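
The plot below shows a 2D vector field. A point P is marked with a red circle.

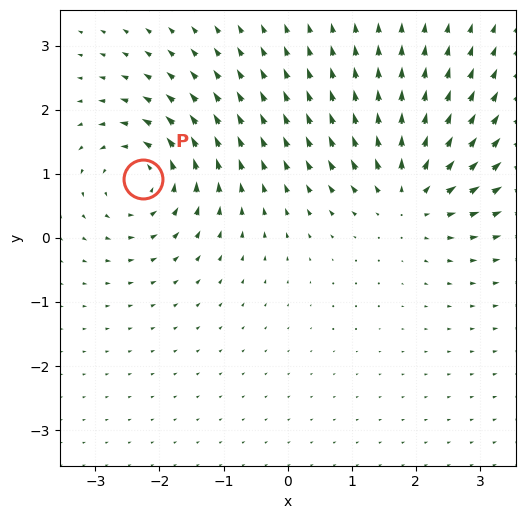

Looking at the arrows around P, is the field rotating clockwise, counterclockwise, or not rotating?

Near P at (-2.3, 0.9) the arrows circulate counterclockwise. The curl (z-component) there is about +5; positive curl means counterclockwise rotation.

counterclockwise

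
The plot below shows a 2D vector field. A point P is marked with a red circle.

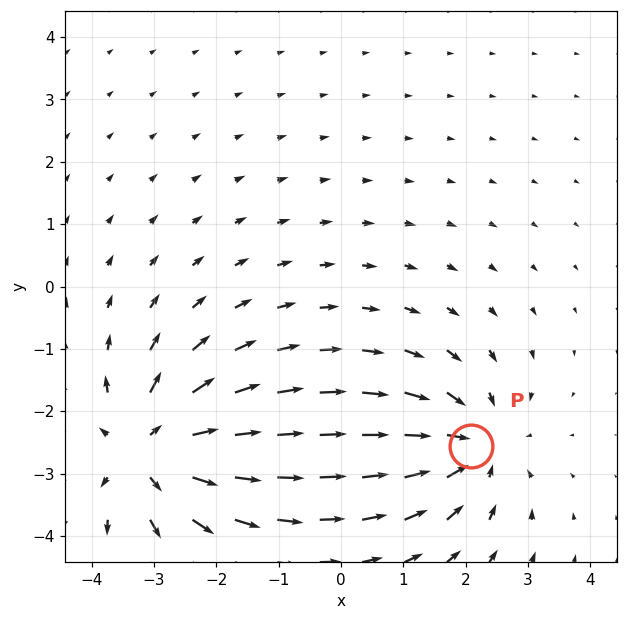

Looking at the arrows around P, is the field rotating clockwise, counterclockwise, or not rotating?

not rotating

Near P at (2.1, -2.6) the arrows show no circulation. The curl there is ≈0.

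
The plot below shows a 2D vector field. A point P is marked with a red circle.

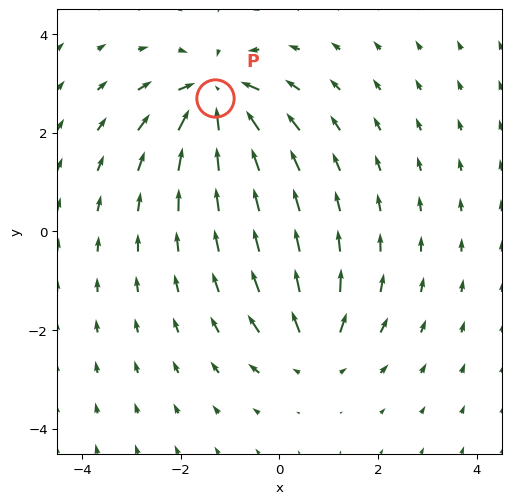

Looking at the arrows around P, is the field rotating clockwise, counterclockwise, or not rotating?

not rotating

Near P at (-1.3, 2.7) the arrows show no circulation. The curl there is ≈0.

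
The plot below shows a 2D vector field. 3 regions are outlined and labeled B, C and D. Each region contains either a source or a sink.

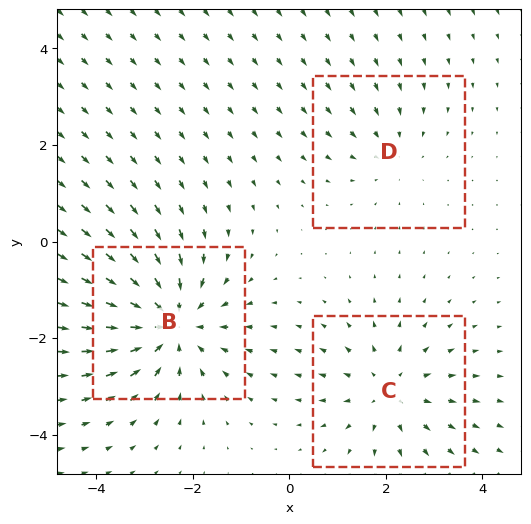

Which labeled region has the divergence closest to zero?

Divergence at each region's feature centre — B: about -4, C: about +3, D: about -2. Region D is closest to zero.

D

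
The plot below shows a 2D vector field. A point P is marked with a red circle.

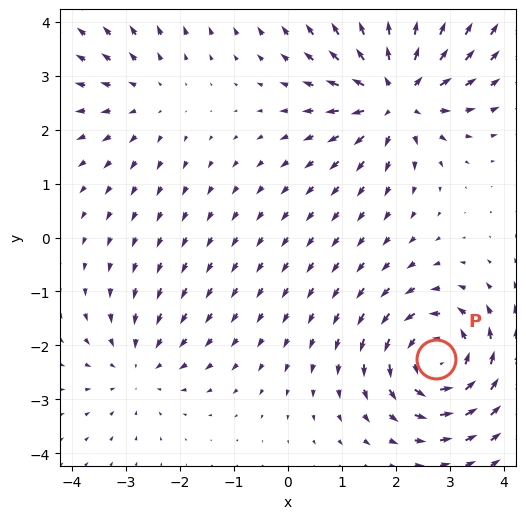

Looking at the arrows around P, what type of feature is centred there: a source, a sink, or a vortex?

At P (2.7, -2.2) the arrows circulate counterclockwise. Divergence ≈0, curl about +5 — near-zero divergence with nonzero curl is a vortex.

vortex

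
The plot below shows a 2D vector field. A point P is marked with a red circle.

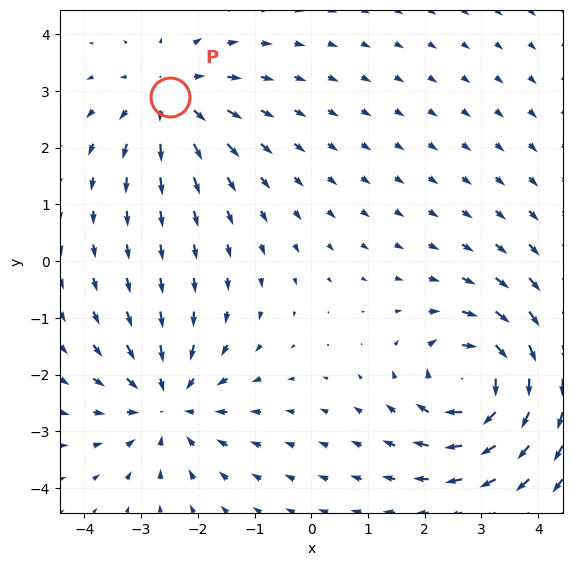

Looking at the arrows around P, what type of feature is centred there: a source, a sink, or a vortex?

At P (-2.5, 2.9) the arrows spread outward. Divergence about +3, curl ≈0 — positive divergence with near-zero curl is a source.

source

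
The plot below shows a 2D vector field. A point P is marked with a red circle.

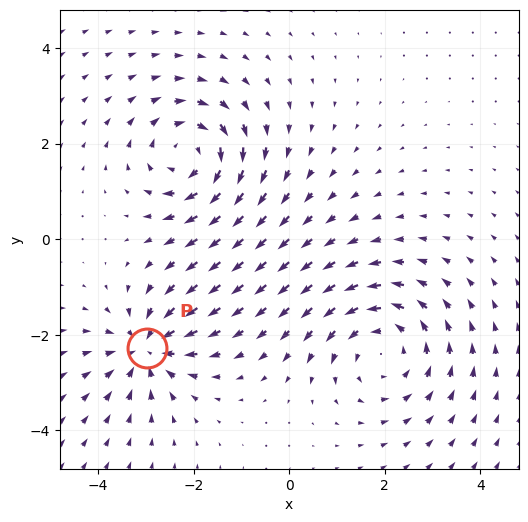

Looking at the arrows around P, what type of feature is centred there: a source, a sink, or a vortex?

At P (-3.0, -2.3) the arrows converge inward. Divergence about -4, curl ≈0 — negative divergence with near-zero curl is a sink.

sink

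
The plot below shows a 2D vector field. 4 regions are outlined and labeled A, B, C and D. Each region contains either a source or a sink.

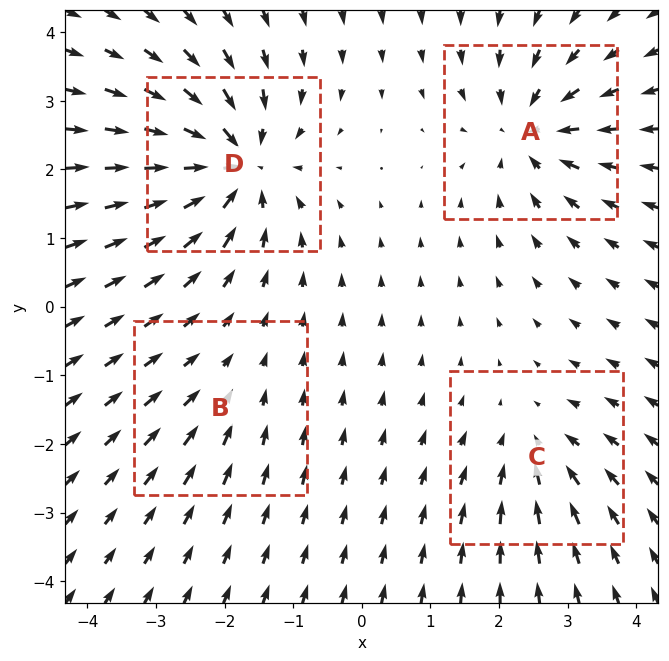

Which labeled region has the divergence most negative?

Divergence at each region's feature centre — A: about -6, B: about -2, C: about -4, D: about -8. Region D is most negative.

D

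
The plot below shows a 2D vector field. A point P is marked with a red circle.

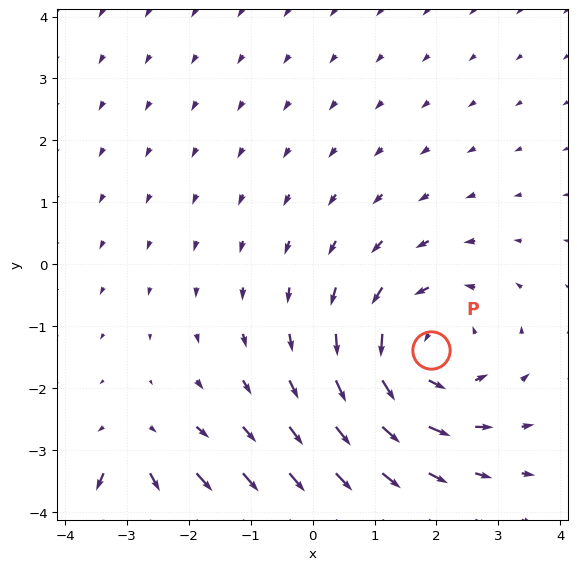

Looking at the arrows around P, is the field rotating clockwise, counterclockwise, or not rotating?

counterclockwise

Near P at (1.9, -1.4) the arrows circulate counterclockwise. The curl (z-component) there is about +4; positive curl means counterclockwise rotation.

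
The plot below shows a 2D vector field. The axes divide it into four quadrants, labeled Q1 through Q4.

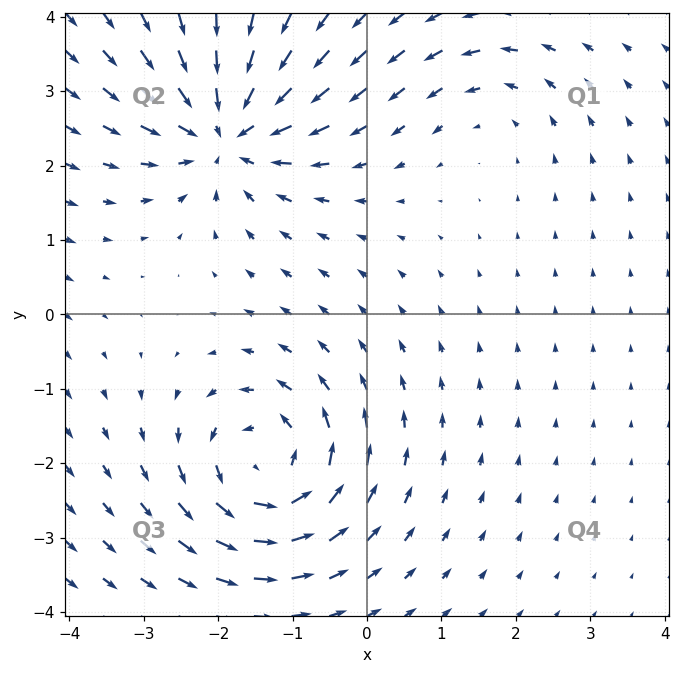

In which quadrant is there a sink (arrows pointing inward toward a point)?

The sink sits at approximately (-1.9, 2.5), which lies in quadrant Q2. The divergence there is about -5, negative as expected for a sink.

Q2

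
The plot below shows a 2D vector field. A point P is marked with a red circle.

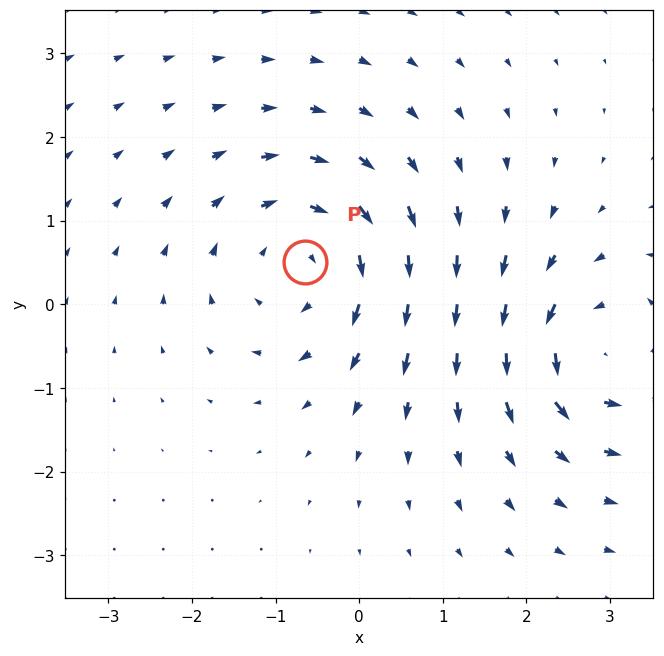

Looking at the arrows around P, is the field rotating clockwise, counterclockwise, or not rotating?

Near P at (-0.6, 0.5) the arrows circulate clockwise. The curl (z-component) there is about -4; negative curl means clockwise rotation.

clockwise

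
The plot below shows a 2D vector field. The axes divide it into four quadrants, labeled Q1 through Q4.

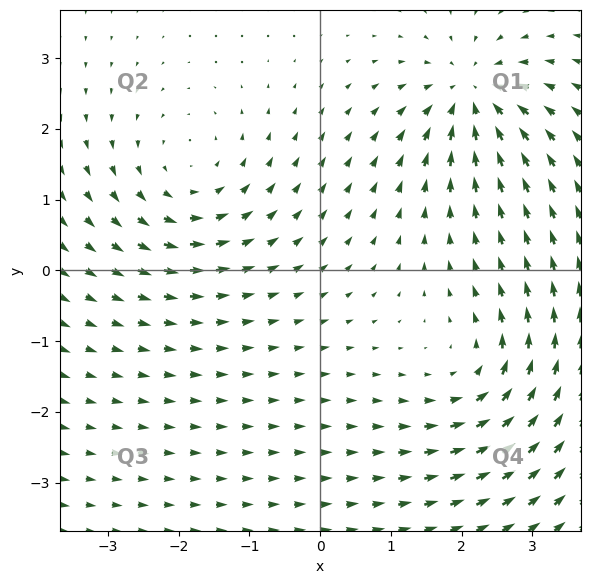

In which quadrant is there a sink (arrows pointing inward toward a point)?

The sink sits at approximately (2.1, 2.5), which lies in quadrant Q1. The divergence there is about -6, negative as expected for a sink.

Q1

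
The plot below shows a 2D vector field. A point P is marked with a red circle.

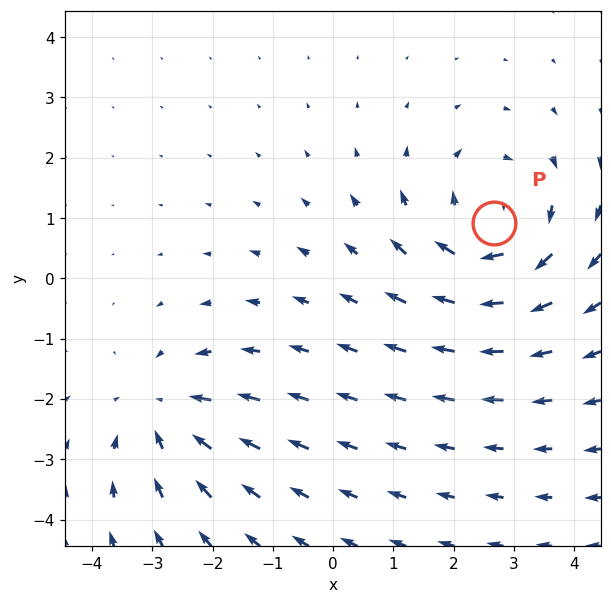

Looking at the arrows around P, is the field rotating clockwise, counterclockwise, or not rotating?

clockwise

Near P at (2.7, 0.9) the arrows circulate clockwise. The curl (z-component) there is about -3; negative curl means clockwise rotation.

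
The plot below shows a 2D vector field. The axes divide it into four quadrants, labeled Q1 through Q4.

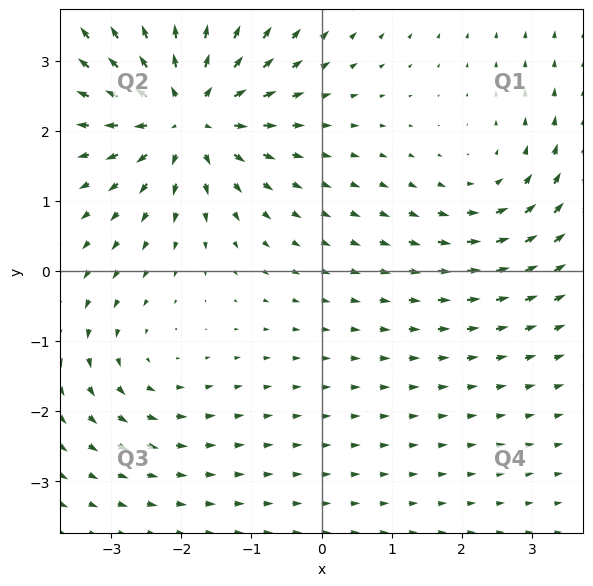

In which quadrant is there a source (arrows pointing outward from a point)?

Q2

The source sits at approximately (-1.9, 2.3), which lies in quadrant Q2. The divergence there is about +6, positive as expected for a source.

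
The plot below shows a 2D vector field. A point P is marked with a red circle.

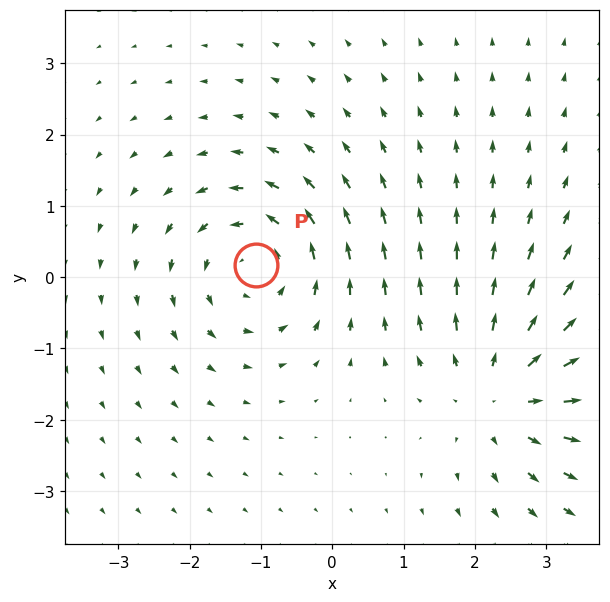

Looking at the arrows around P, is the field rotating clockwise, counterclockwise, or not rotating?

Near P at (-1.1, 0.2) the arrows circulate counterclockwise. The curl (z-component) there is about +4; positive curl means counterclockwise rotation.

counterclockwise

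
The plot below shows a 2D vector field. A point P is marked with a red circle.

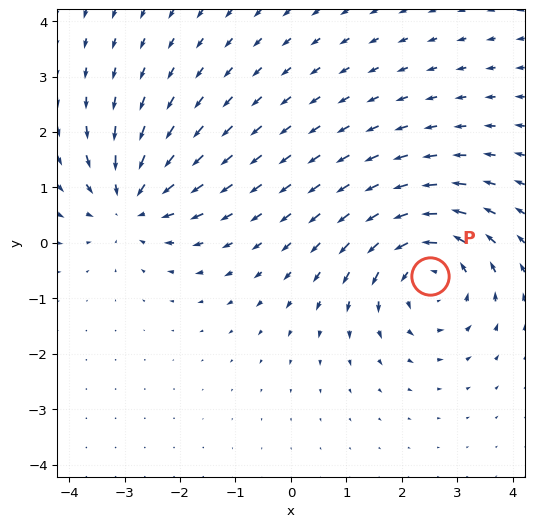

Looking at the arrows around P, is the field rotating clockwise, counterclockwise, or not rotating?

Near P at (2.5, -0.6) the arrows circulate counterclockwise. The curl (z-component) there is about +4; positive curl means counterclockwise rotation.

counterclockwise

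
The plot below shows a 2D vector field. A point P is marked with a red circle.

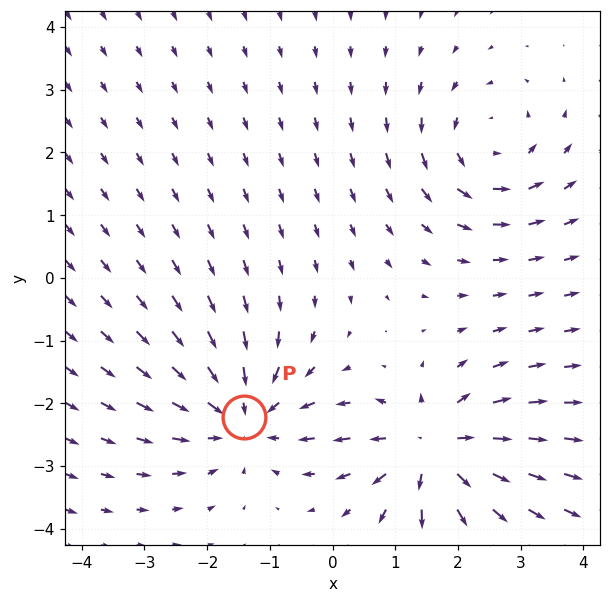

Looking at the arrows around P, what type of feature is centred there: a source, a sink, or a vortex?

sink

At P (-1.4, -2.2) the arrows converge inward. Divergence about -4, curl ≈0 — negative divergence with near-zero curl is a sink.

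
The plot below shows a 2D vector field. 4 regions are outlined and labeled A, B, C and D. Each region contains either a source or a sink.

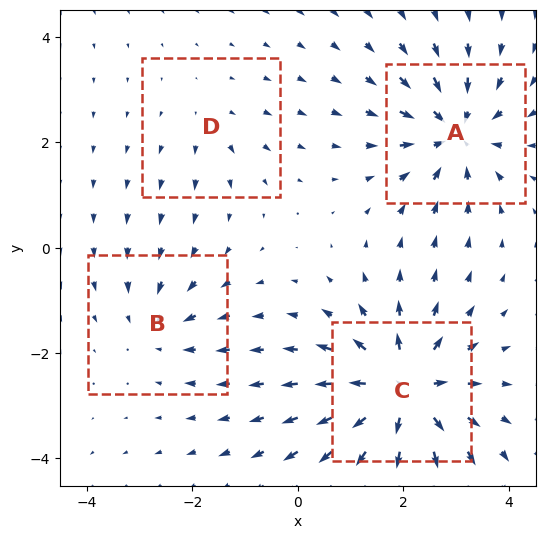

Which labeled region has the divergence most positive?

Divergence at each region's feature centre — A: about -6, B: about -3, C: about +8, D: about +2. Region C is most positive.

C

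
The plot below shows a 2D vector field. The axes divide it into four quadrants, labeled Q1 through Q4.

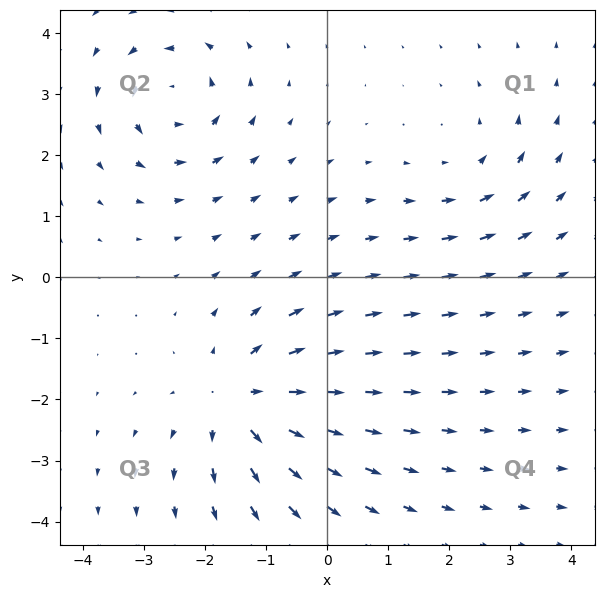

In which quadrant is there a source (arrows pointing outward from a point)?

The source sits at approximately (-1.4, -2.0), which lies in quadrant Q3. The divergence there is about +5, positive as expected for a source.

Q3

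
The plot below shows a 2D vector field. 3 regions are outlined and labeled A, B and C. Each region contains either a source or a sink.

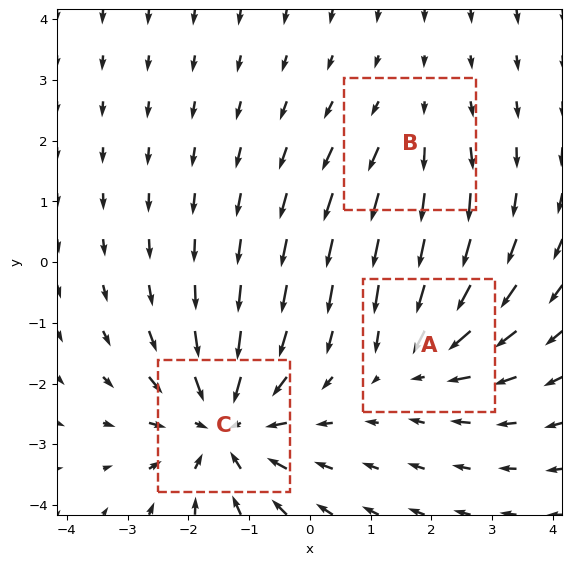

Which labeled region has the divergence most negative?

C

Divergence at each region's feature centre — A: about -3, B: about +2, C: about -4. Region C is most negative.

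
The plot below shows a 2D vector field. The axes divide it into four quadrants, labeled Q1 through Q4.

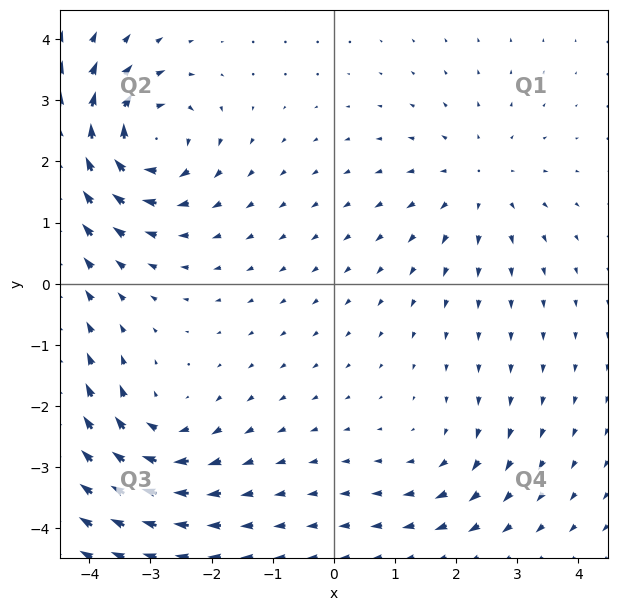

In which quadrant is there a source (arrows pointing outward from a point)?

The source sits at approximately (2.4, 1.7), which lies in quadrant Q1. The divergence there is about +3, positive as expected for a source.

Q1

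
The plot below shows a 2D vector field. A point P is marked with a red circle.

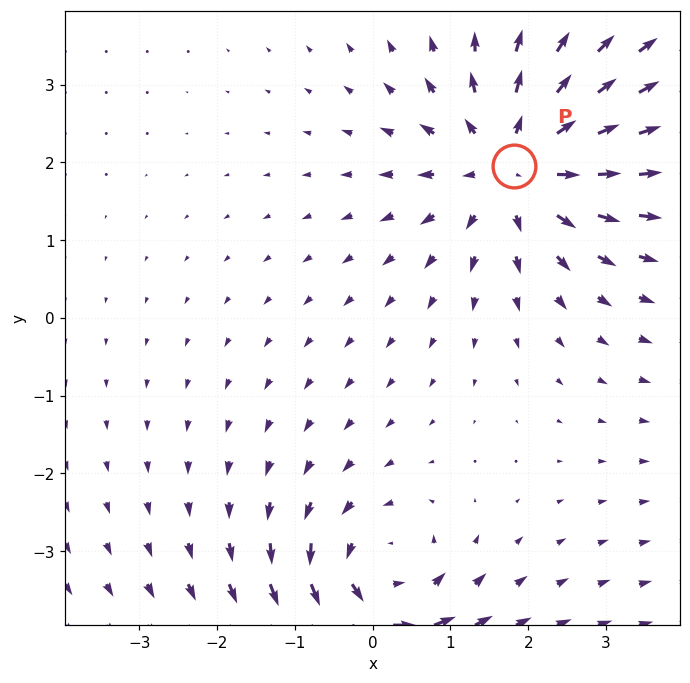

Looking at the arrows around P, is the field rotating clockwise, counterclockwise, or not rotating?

Near P at (1.8, 2.0) the arrows show no circulation. The curl there is ≈0.

not rotating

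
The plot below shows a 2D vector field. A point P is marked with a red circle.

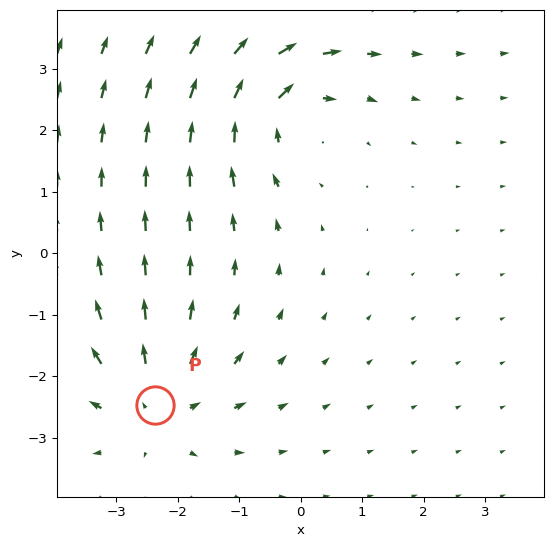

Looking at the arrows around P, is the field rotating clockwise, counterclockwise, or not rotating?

Near P at (-2.4, -2.5) the arrows show no circulation. The curl there is ≈0.

not rotating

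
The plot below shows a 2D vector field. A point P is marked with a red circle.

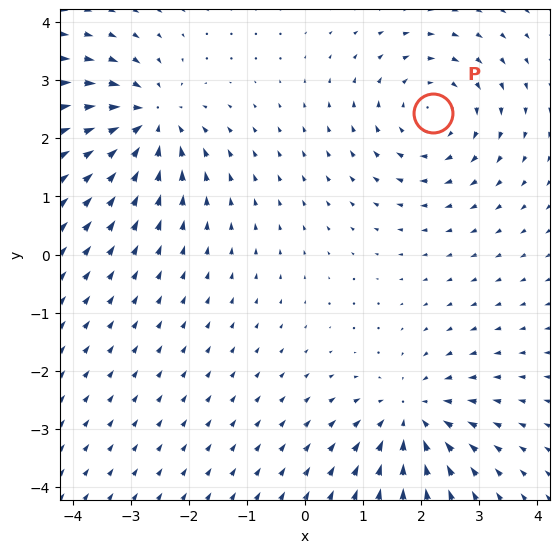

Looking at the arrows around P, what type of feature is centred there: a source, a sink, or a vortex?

vortex

At P (2.2, 2.4) the arrows circulate clockwise. Divergence ≈0, curl about -4 — near-zero divergence with nonzero curl is a vortex.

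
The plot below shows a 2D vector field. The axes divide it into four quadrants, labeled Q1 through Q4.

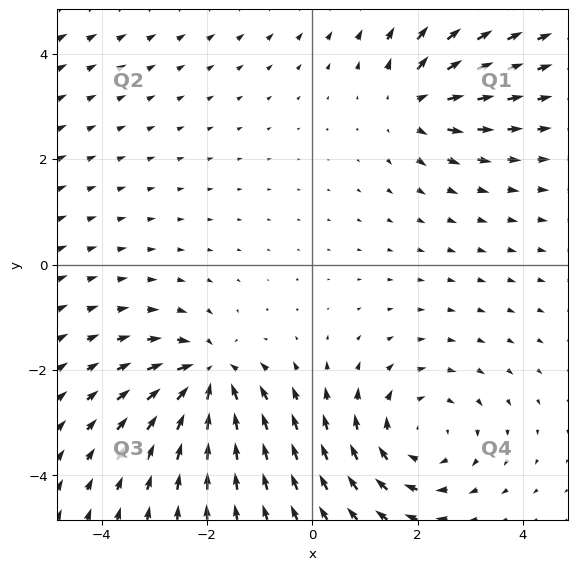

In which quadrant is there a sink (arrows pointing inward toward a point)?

The sink sits at approximately (-2.0, -2.1), which lies in quadrant Q3. The divergence there is about -5, negative as expected for a sink.

Q3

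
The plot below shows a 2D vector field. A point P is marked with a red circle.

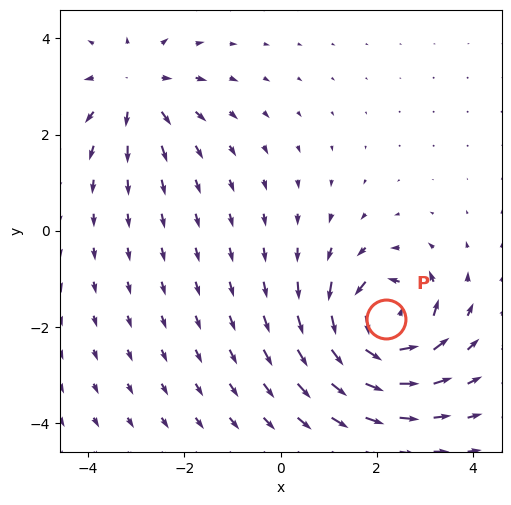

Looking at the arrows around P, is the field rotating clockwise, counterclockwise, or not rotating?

Near P at (2.2, -1.8) the arrows circulate counterclockwise. The curl (z-component) there is about +6; positive curl means counterclockwise rotation.

counterclockwise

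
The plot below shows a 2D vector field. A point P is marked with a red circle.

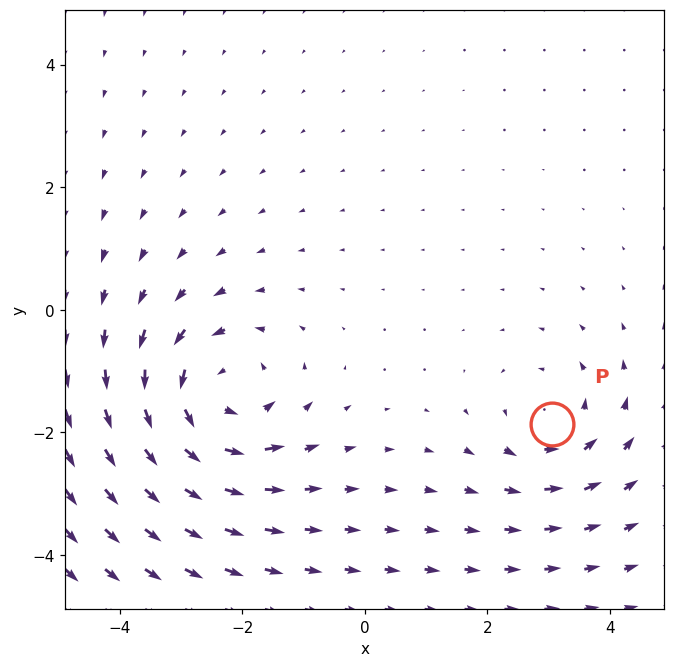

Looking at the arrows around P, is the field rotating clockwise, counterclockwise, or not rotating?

Near P at (3.1, -1.9) the arrows circulate counterclockwise. The curl (z-component) there is about +3; positive curl means counterclockwise rotation.

counterclockwise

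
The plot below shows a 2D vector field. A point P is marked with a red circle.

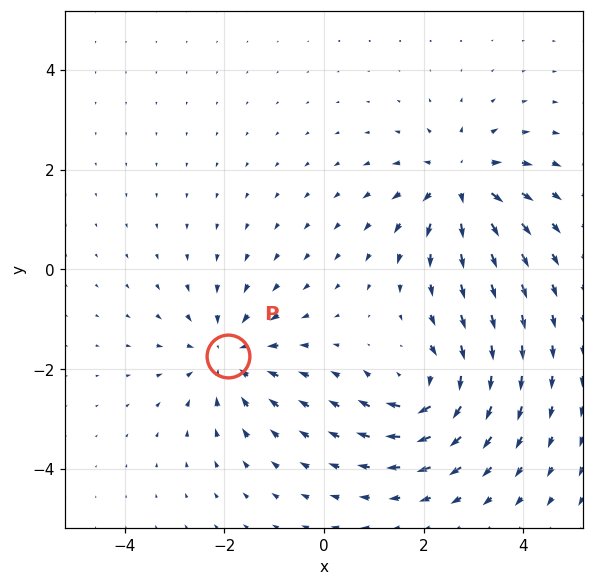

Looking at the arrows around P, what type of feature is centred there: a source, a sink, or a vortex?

sink

At P (-1.9, -1.7) the arrows converge inward. Divergence about -4, curl ≈0 — negative divergence with near-zero curl is a sink.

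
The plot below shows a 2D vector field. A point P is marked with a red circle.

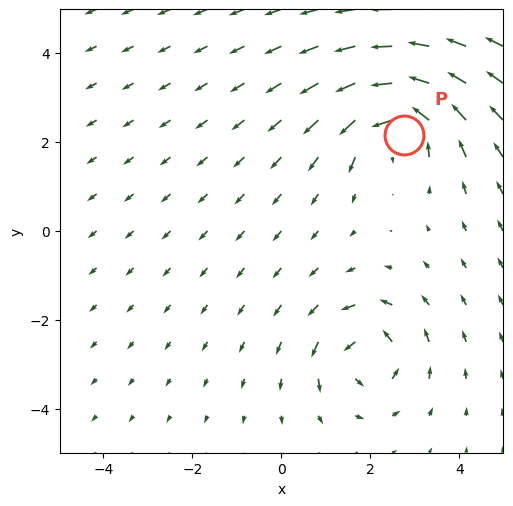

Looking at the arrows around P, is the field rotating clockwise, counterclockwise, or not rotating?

counterclockwise

Near P at (2.7, 2.2) the arrows circulate counterclockwise. The curl (z-component) there is about +5; positive curl means counterclockwise rotation.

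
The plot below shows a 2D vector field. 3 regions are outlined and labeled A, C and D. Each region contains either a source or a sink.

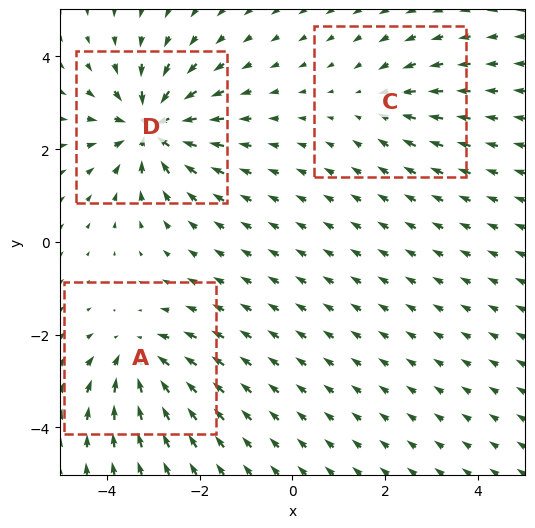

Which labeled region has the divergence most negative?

D

Divergence at each region's feature centre — A: about -4, C: about -2, D: about -6. Region D is most negative.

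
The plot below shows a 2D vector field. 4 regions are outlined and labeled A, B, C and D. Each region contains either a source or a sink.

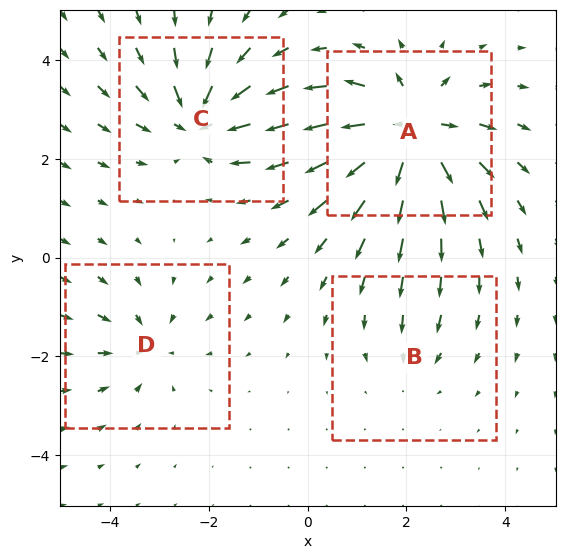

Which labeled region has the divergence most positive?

Divergence at each region's feature centre — A: about +7, B: about -2, C: about -5, D: about -3. Region A is most positive.

A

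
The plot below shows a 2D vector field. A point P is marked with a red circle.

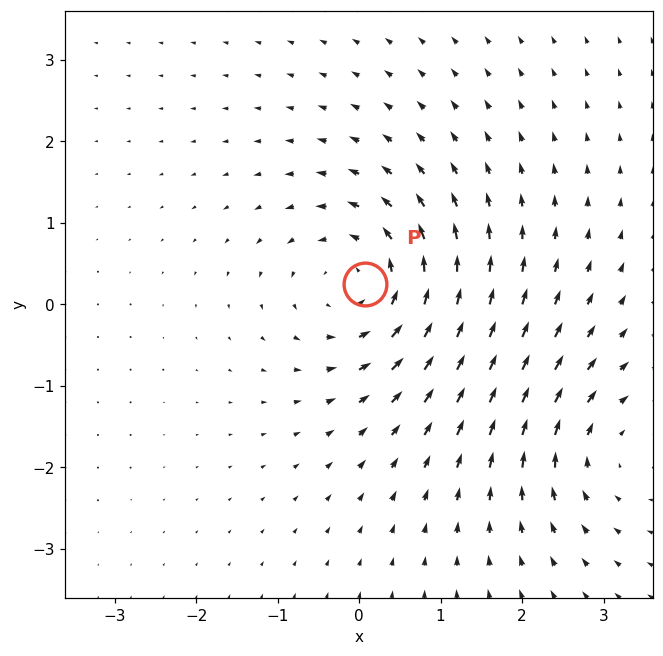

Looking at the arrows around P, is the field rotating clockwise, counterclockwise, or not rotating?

counterclockwise

Near P at (0.1, 0.2) the arrows circulate counterclockwise. The curl (z-component) there is about +5; positive curl means counterclockwise rotation.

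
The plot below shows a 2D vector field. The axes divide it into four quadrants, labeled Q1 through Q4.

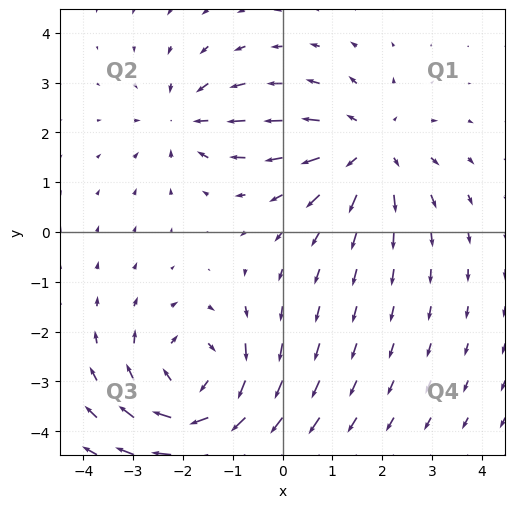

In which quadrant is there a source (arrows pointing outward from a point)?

Q1

The source sits at approximately (1.7, 1.7), which lies in quadrant Q1. The divergence there is about +3, positive as expected for a source.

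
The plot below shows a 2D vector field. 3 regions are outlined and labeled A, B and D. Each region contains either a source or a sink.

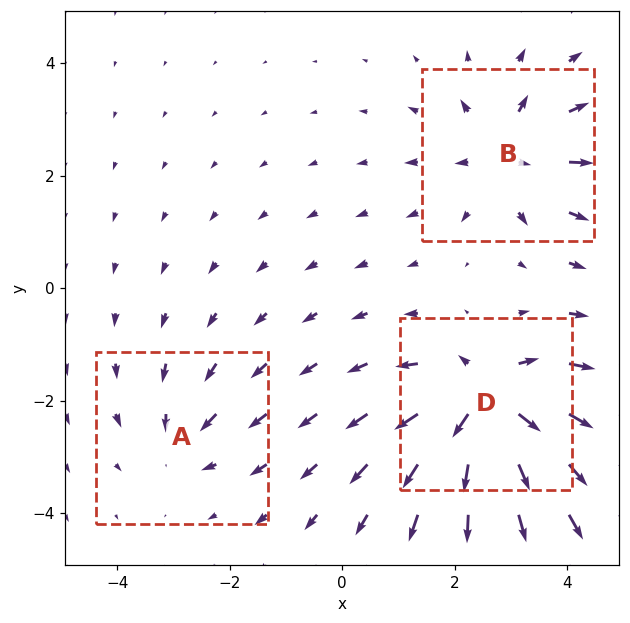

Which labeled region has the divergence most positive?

Divergence at each region's feature centre — A: about -2, B: about +4, D: about +6. Region D is most positive.

D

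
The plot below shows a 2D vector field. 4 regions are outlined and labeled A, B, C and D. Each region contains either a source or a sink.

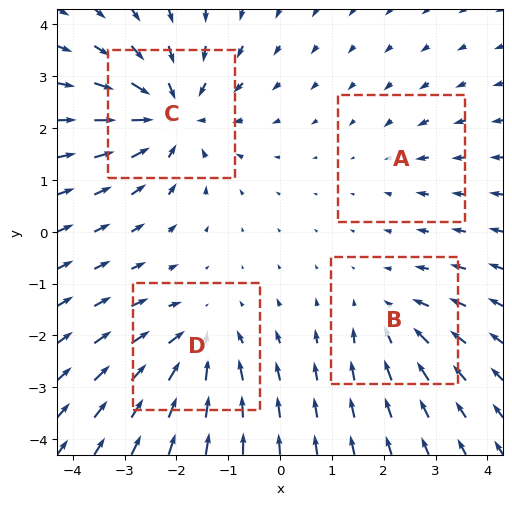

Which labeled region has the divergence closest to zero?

A

Divergence at each region's feature centre — A: about -2, B: about -3, C: about -6, D: about -4. Region A is closest to zero.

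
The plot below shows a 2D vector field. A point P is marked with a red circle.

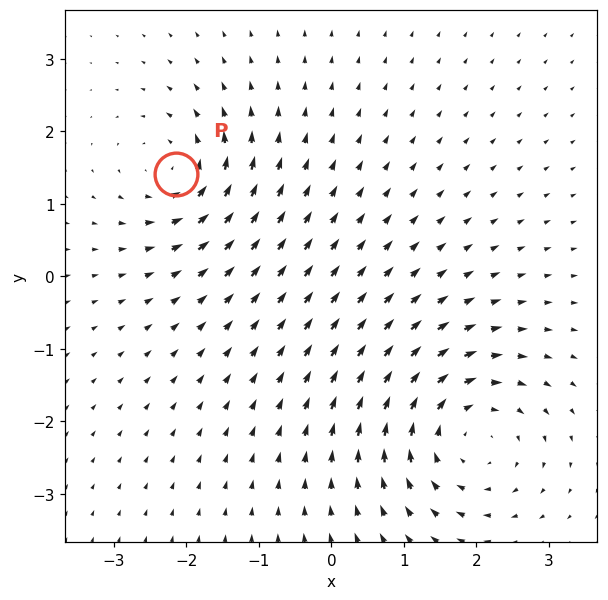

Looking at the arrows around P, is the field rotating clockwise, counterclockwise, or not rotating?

counterclockwise

Near P at (-2.1, 1.4) the arrows circulate counterclockwise. The curl (z-component) there is about +4; positive curl means counterclockwise rotation.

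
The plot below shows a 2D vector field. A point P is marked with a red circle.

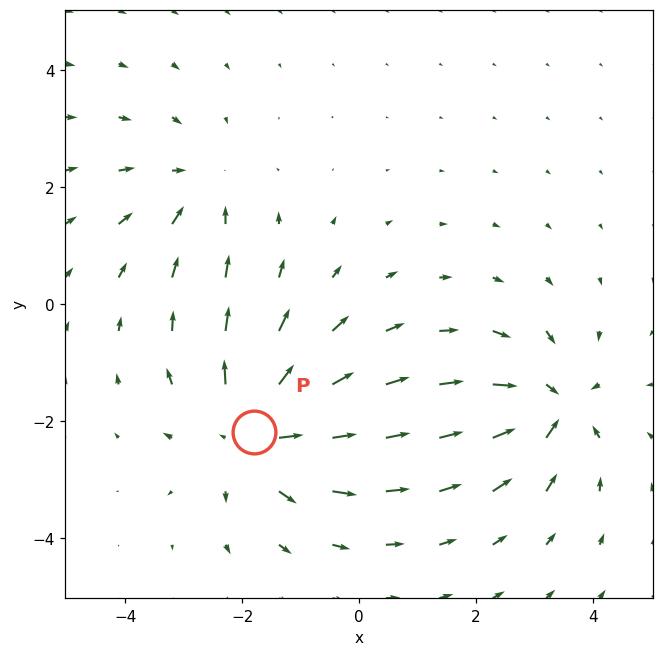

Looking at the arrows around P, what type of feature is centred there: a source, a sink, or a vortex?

source

At P (-1.8, -2.2) the arrows spread outward. Divergence about +4, curl ≈0 — positive divergence with near-zero curl is a source.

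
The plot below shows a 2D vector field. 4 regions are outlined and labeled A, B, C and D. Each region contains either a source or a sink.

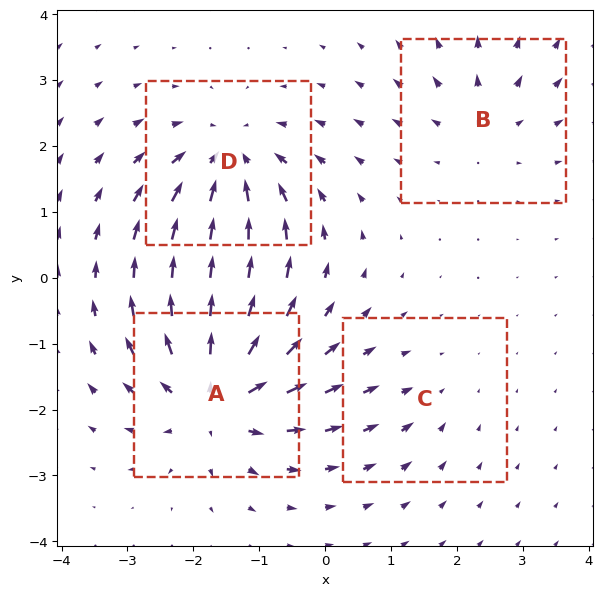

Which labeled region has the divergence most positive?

A

Divergence at each region's feature centre — A: about +8, B: about +4, C: about -2, D: about -6. Region A is most positive.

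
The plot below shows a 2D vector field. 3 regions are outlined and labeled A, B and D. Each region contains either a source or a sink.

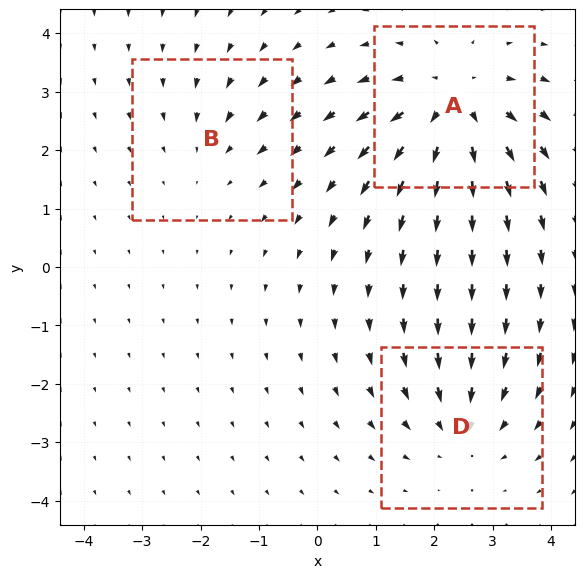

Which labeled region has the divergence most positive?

A

Divergence at each region's feature centre — A: about +4, B: about -2, D: about -3. Region A is most positive.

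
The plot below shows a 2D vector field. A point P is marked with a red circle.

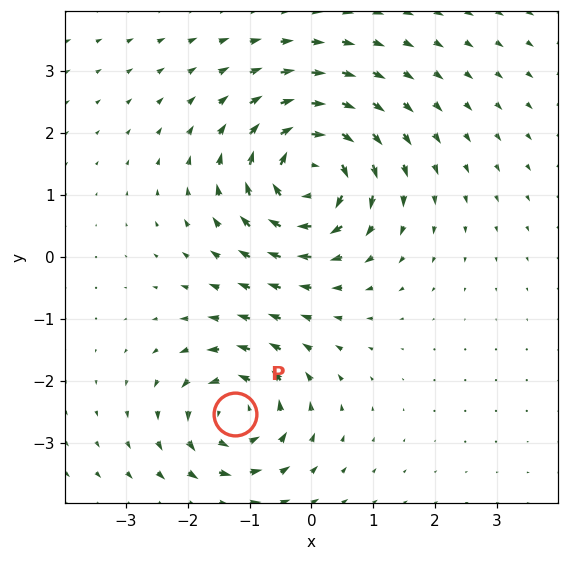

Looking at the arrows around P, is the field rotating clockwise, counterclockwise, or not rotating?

counterclockwise

Near P at (-1.2, -2.5) the arrows circulate counterclockwise. The curl (z-component) there is about +5; positive curl means counterclockwise rotation.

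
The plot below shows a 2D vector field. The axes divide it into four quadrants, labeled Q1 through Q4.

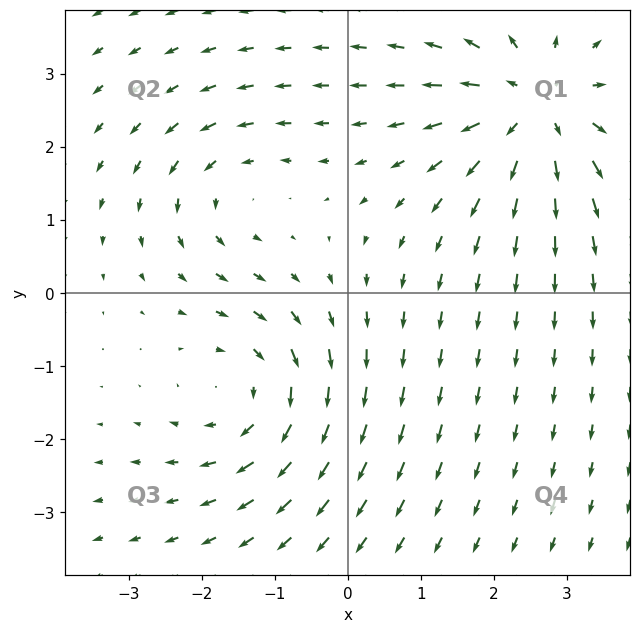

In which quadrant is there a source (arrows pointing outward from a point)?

The source sits at approximately (2.6, 2.6), which lies in quadrant Q1. The divergence there is about +5, positive as expected for a source.

Q1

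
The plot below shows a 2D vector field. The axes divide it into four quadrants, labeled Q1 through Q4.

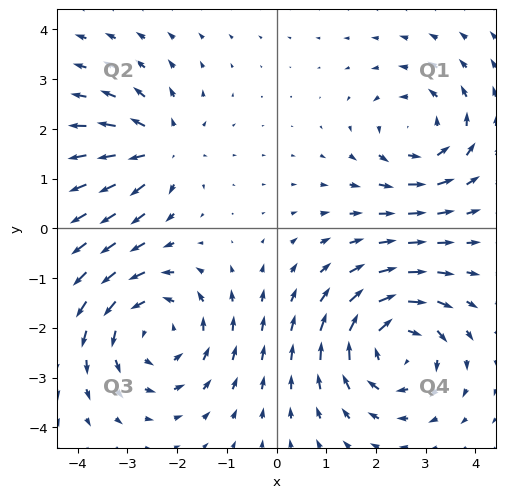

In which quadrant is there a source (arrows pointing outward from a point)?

Q2

The source sits at approximately (-2.3, 1.6), which lies in quadrant Q2. The divergence there is about +4, positive as expected for a source.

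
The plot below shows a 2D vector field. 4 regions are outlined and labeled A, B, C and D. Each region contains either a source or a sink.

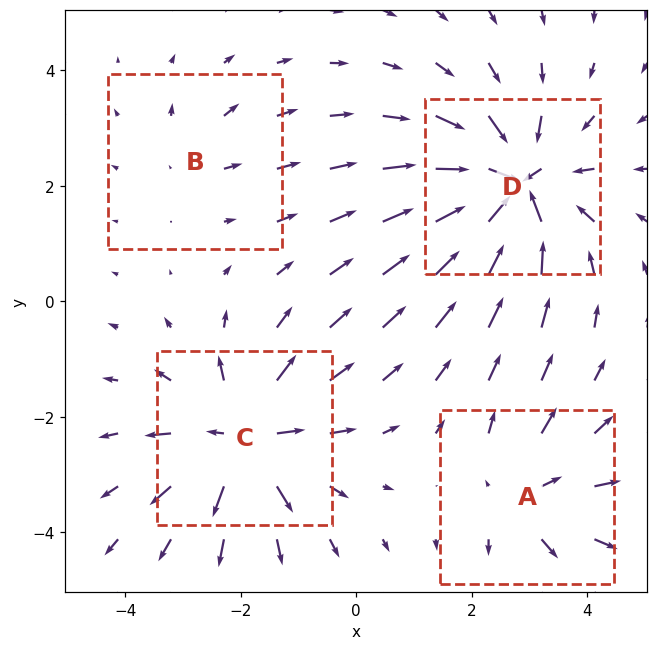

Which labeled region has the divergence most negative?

D

Divergence at each region's feature centre — A: about +4, B: about +2, C: about +6, D: about -7. Region D is most negative.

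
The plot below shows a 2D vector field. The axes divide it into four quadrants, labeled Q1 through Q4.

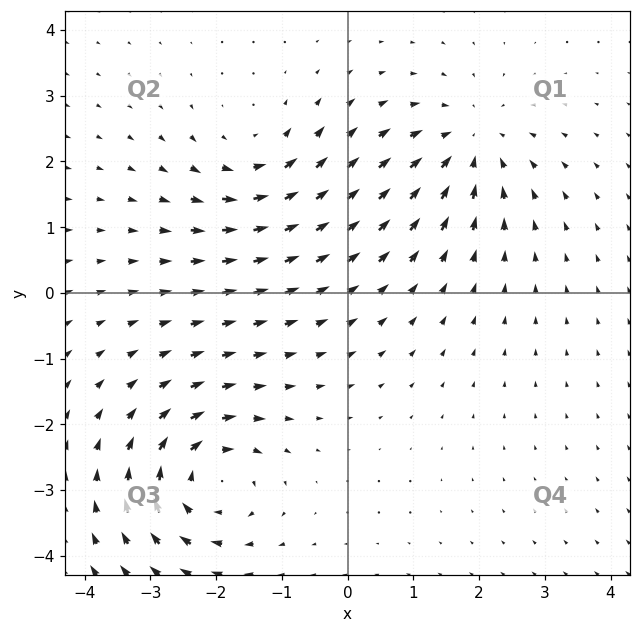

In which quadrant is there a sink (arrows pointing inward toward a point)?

Q1

The sink sits at approximately (1.9, 2.3), which lies in quadrant Q1. The divergence there is about -3, negative as expected for a sink.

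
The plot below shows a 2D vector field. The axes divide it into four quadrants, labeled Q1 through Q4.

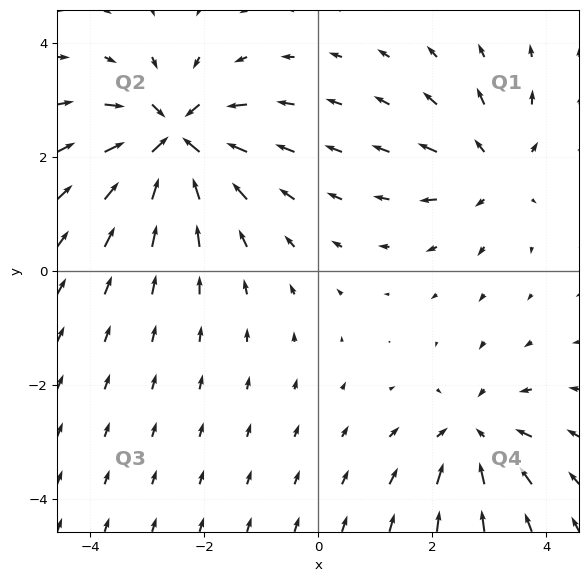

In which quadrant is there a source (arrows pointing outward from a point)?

The source sits at approximately (3.1, 1.7), which lies in quadrant Q1. The divergence there is about +4, positive as expected for a source.

Q1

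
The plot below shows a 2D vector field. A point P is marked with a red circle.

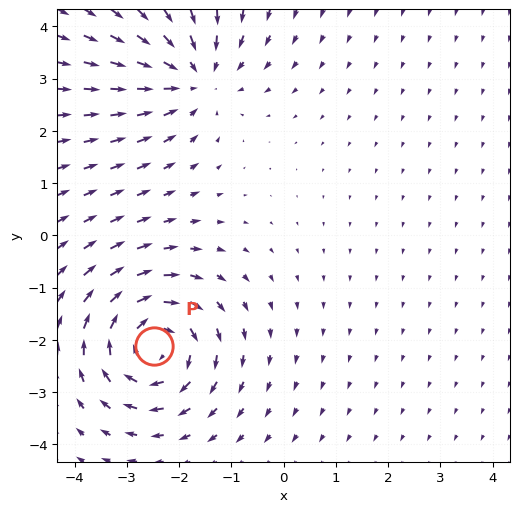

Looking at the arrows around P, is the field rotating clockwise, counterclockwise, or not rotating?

Near P at (-2.5, -2.1) the arrows circulate clockwise. The curl (z-component) there is about -5; negative curl means clockwise rotation.

clockwise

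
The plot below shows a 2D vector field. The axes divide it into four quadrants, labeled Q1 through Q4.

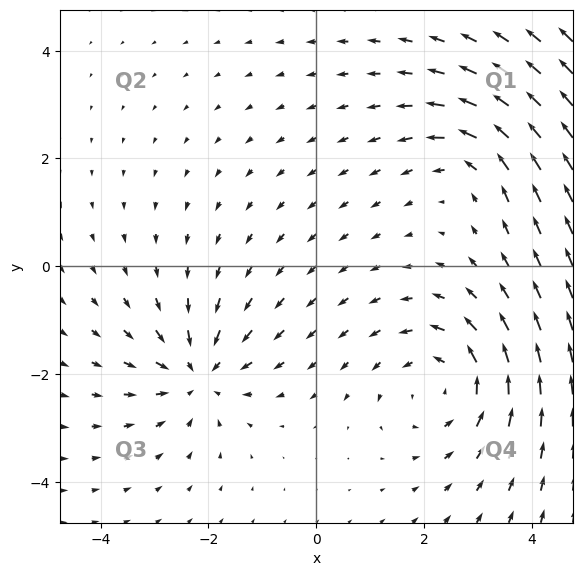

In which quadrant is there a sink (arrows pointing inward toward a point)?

The sink sits at approximately (-2.2, -2.0), which lies in quadrant Q3. The divergence there is about -4, negative as expected for a sink.

Q3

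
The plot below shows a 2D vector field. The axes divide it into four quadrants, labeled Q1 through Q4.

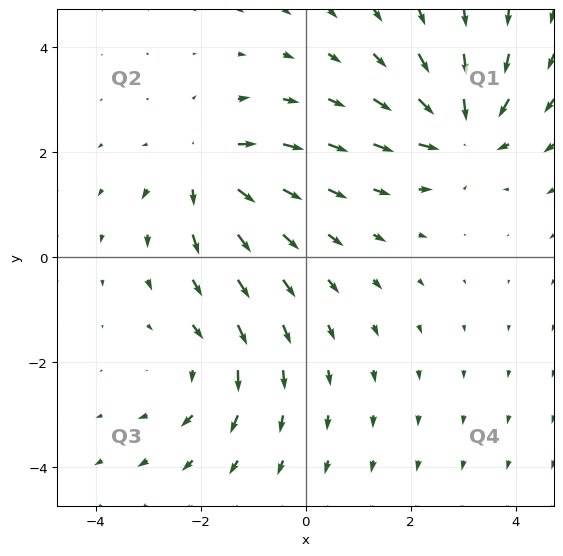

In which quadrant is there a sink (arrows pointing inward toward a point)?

Q1

The sink sits at approximately (3.0, 2.4), which lies in quadrant Q1. The divergence there is about -4, negative as expected for a sink.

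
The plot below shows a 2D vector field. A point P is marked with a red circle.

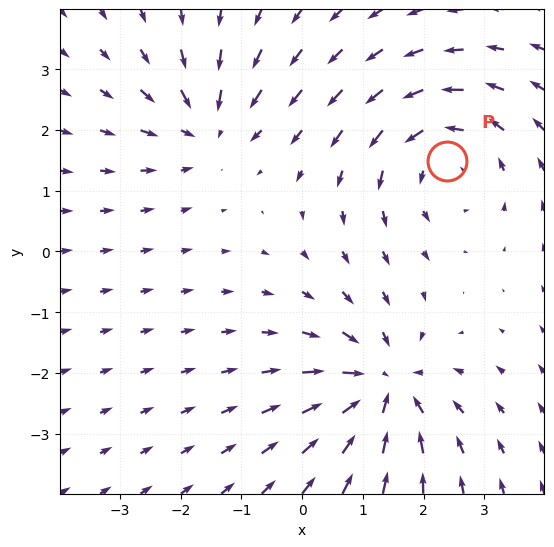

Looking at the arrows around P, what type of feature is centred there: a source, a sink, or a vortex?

At P (2.4, 1.5) the arrows circulate counterclockwise. Divergence ≈0, curl about +4 — near-zero divergence with nonzero curl is a vortex.

vortex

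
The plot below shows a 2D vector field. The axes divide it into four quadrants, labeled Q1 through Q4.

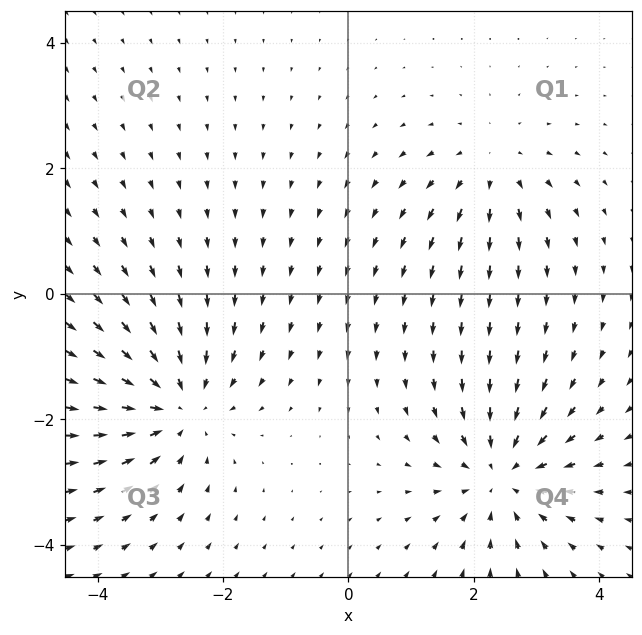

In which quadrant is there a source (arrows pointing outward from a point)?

Q1

The source sits at approximately (2.3, 2.0), which lies in quadrant Q1. The divergence there is about +3, positive as expected for a source.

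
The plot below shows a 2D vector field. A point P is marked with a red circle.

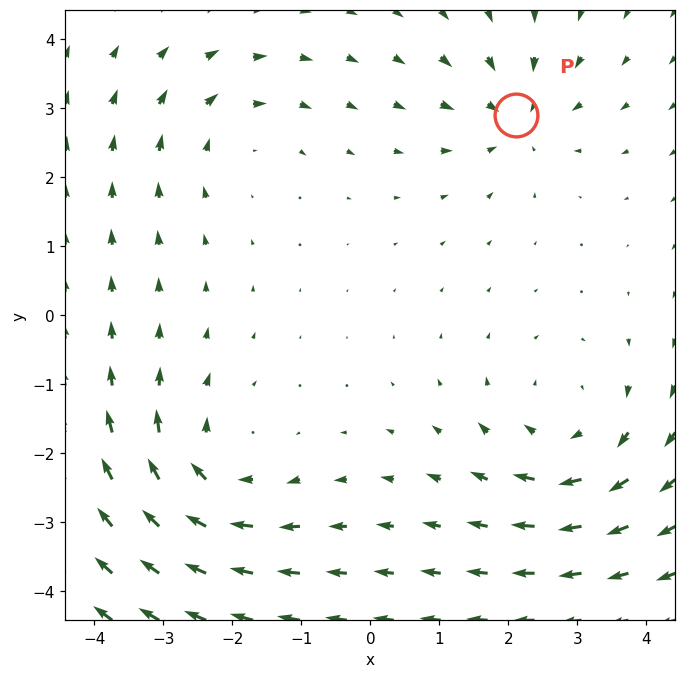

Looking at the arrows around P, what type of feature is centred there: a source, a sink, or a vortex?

sink

At P (2.1, 2.9) the arrows converge inward. Divergence about -4, curl ≈0 — negative divergence with near-zero curl is a sink.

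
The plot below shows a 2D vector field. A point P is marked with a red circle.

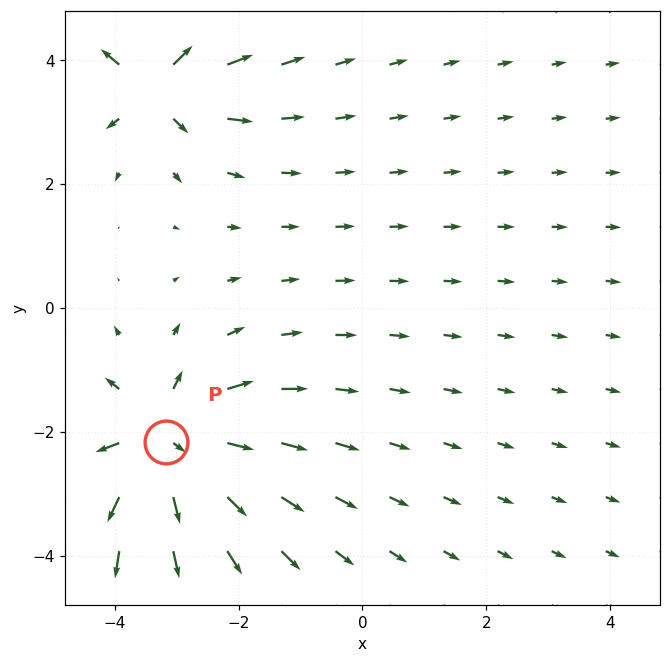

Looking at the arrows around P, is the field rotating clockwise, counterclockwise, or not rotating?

not rotating

Near P at (-3.2, -2.2) the arrows show no circulation. The curl there is ≈0.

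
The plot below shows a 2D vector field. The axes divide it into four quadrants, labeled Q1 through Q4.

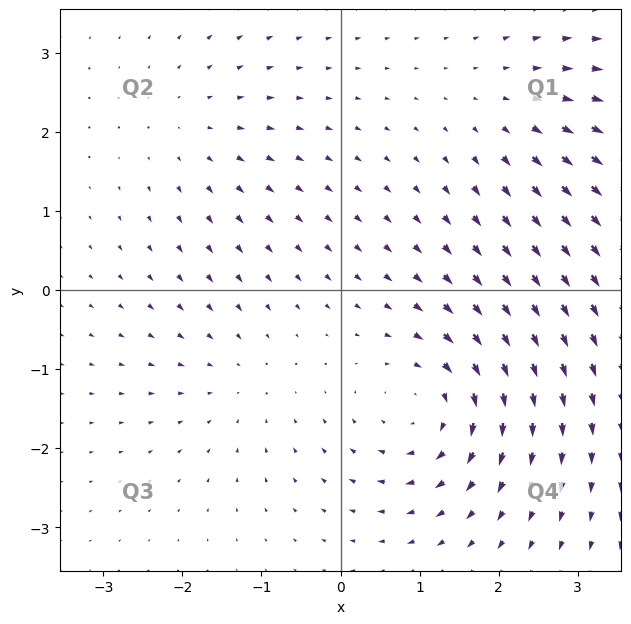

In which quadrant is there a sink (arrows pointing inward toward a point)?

Q3

The sink sits at approximately (-1.3, -1.2), which lies in quadrant Q3. The divergence there is about -3, negative as expected for a sink.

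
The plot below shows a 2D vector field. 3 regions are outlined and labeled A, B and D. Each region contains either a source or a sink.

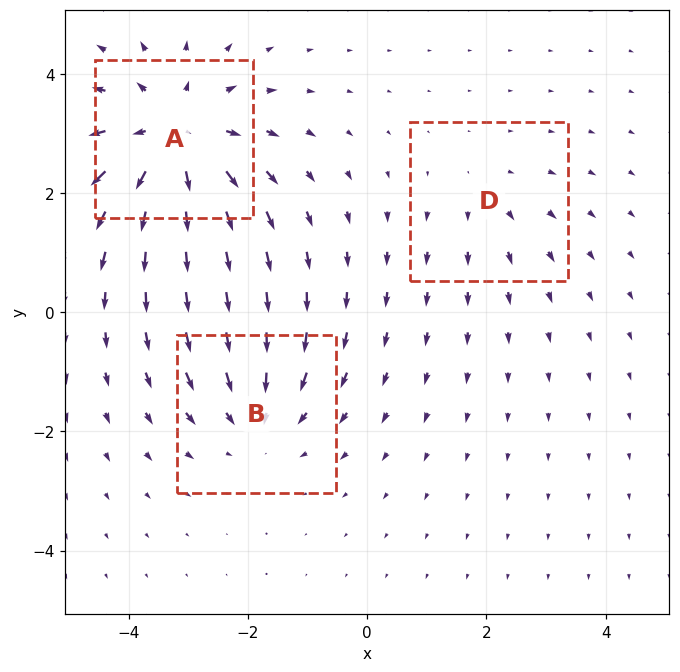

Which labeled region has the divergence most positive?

A

Divergence at each region's feature centre — A: about +5, B: about -3, D: about +2. Region A is most positive.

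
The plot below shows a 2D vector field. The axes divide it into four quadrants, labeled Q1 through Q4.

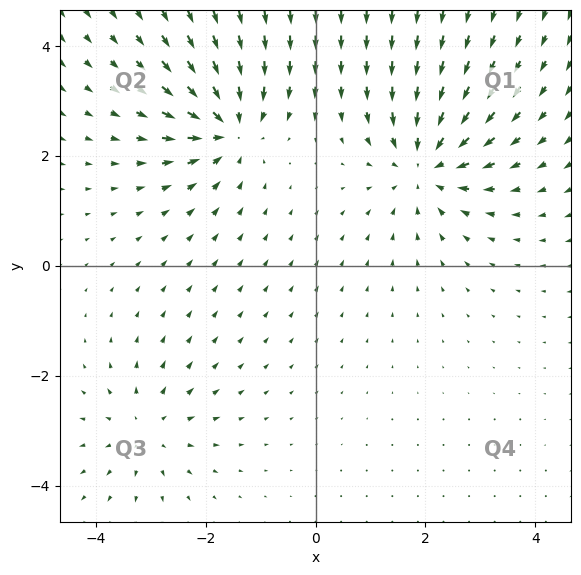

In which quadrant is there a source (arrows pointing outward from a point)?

The source sits at approximately (-3.1, -3.0), which lies in quadrant Q3. The divergence there is about +3, positive as expected for a source.

Q3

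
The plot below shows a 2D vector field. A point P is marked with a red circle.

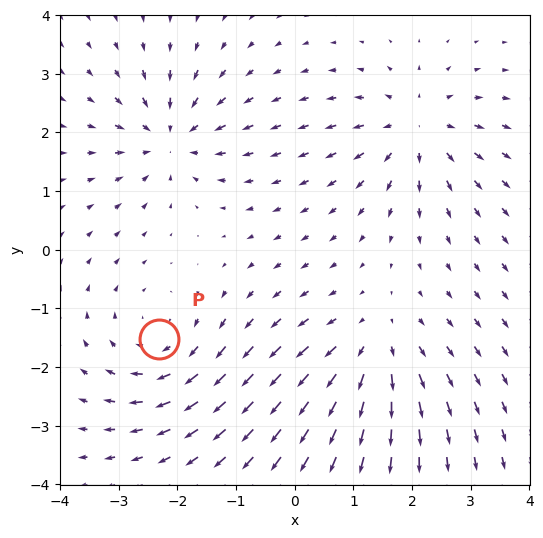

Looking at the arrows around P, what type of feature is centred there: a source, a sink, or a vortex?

At P (-2.3, -1.5) the arrows circulate clockwise. Divergence ≈0, curl about -3 — near-zero divergence with nonzero curl is a vortex.

vortex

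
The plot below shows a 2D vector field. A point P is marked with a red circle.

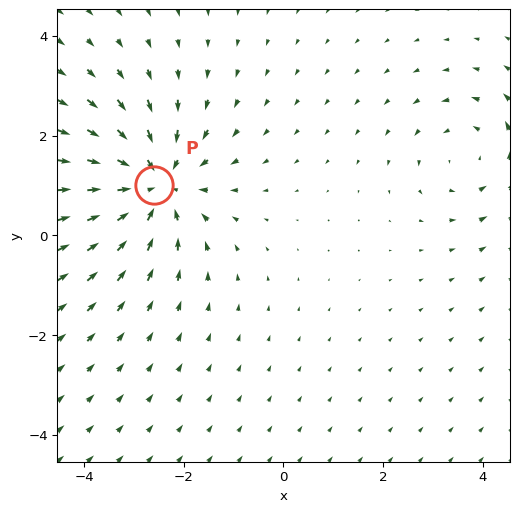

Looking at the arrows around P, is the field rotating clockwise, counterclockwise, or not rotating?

not rotating

Near P at (-2.6, 1.0) the arrows show no circulation. The curl there is ≈0.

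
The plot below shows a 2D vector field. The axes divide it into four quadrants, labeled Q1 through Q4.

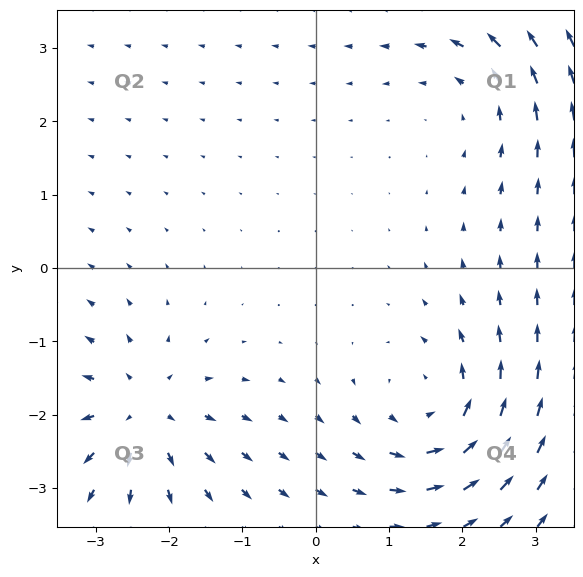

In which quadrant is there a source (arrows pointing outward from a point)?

Q3

The source sits at approximately (-2.4, -2.0), which lies in quadrant Q3. The divergence there is about +5, positive as expected for a source.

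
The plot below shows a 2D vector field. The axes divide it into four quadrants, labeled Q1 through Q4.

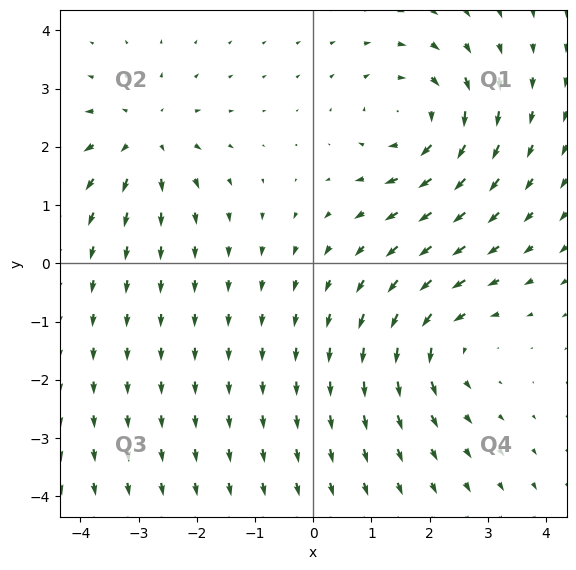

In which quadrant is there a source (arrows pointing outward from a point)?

Q2

The source sits at approximately (-2.9, 2.2), which lies in quadrant Q2. The divergence there is about +3, positive as expected for a source.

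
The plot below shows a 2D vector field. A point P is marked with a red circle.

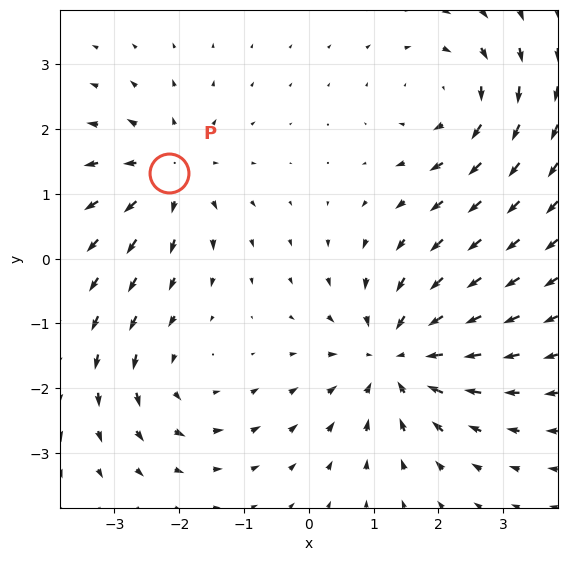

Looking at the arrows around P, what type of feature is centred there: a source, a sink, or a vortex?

At P (-2.2, 1.3) the arrows spread outward. Divergence about +3, curl ≈0 — positive divergence with near-zero curl is a source.

source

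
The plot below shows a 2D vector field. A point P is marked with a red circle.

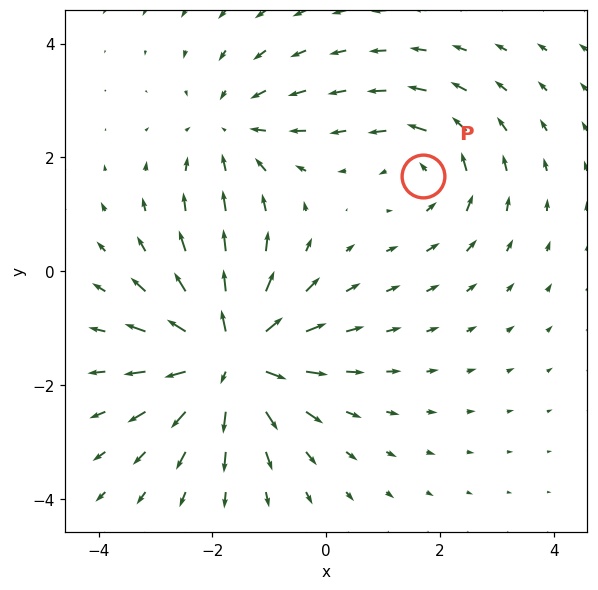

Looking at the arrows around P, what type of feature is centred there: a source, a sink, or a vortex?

At P (1.7, 1.7) the arrows circulate counterclockwise. Divergence ≈0, curl about +3 — near-zero divergence with nonzero curl is a vortex.

vortex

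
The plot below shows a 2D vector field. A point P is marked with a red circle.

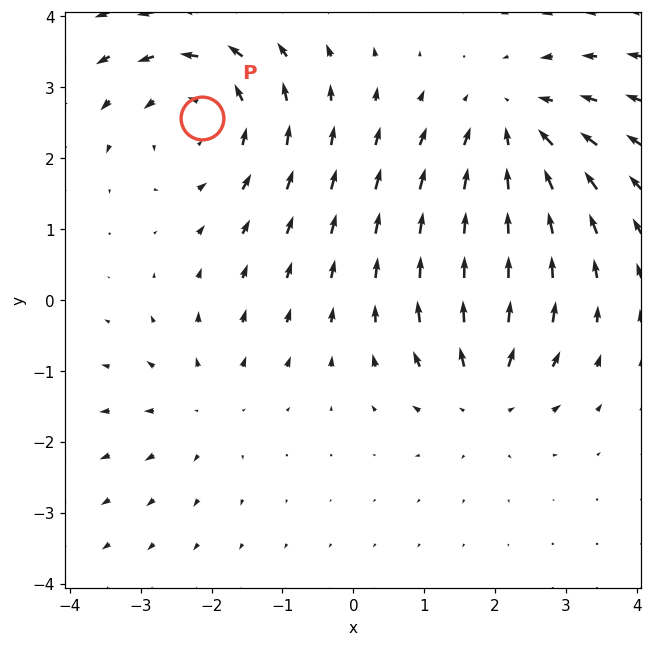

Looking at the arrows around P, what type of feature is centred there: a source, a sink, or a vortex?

vortex

At P (-2.1, 2.6) the arrows circulate counterclockwise. Divergence ≈0, curl about +4 — near-zero divergence with nonzero curl is a vortex.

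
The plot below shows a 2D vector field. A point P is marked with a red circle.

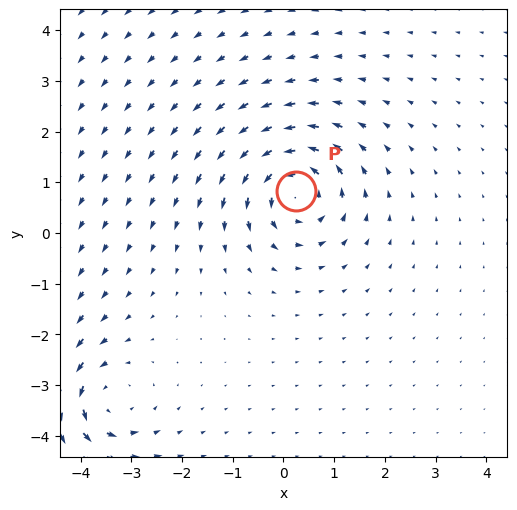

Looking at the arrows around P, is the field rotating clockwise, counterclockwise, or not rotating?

counterclockwise

Near P at (0.2, 0.8) the arrows circulate counterclockwise. The curl (z-component) there is about +5; positive curl means counterclockwise rotation.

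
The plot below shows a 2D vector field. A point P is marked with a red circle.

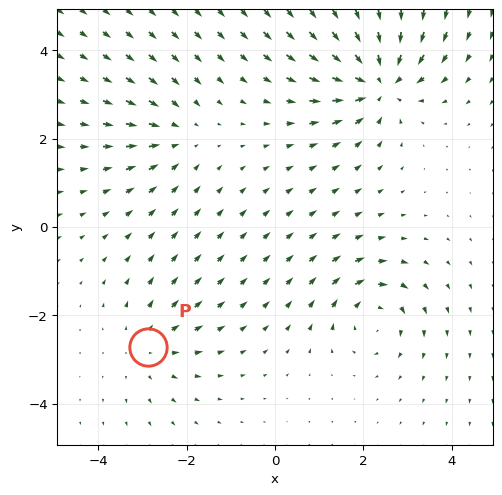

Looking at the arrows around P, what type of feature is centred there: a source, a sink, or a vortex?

source

At P (-2.9, -2.7) the arrows spread outward. Divergence about +2, curl ≈0 — positive divergence with near-zero curl is a source.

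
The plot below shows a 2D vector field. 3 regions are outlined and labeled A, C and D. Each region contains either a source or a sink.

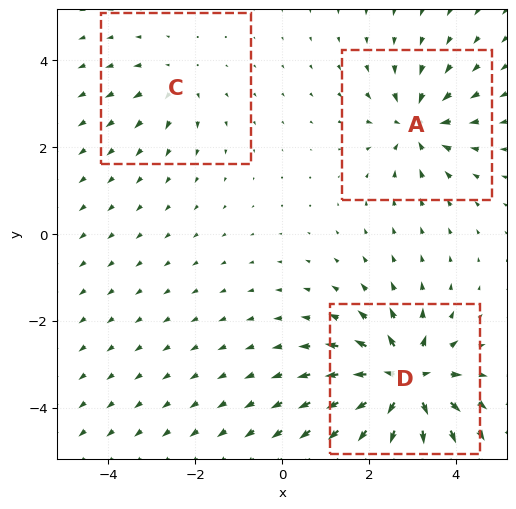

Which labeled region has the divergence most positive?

Divergence at each region's feature centre — A: about -4, C: about +2, D: about +6. Region D is most positive.

D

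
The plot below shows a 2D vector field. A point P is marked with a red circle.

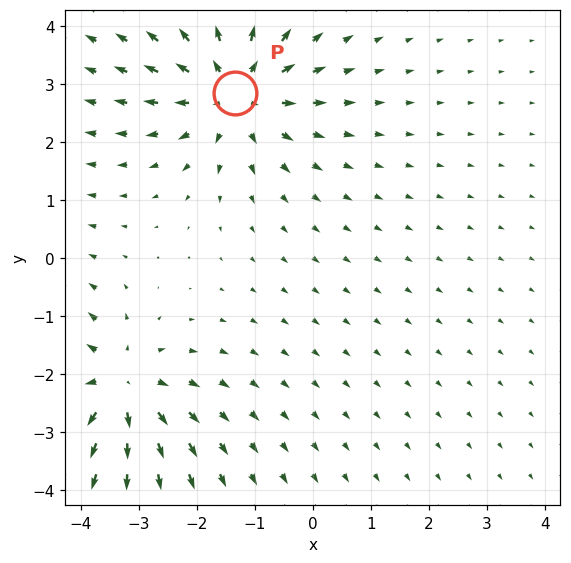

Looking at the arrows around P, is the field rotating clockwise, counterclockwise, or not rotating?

Near P at (-1.3, 2.8) the arrows show no circulation. The curl there is ≈0.

not rotating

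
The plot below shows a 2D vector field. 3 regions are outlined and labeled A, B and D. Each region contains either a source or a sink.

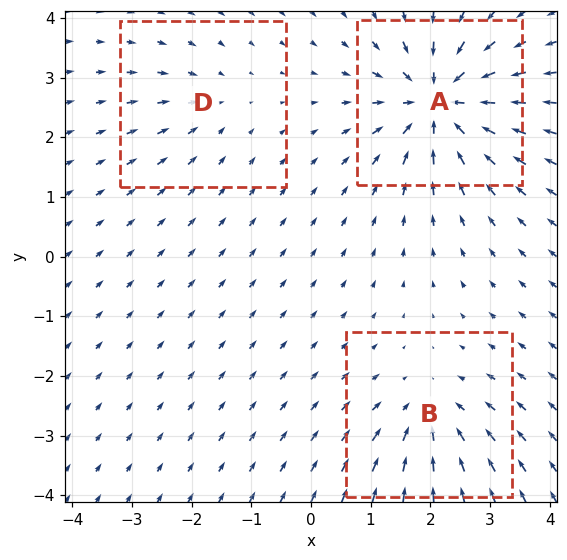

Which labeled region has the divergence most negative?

A

Divergence at each region's feature centre — A: about -6, B: about -4, D: about -2. Region A is most negative.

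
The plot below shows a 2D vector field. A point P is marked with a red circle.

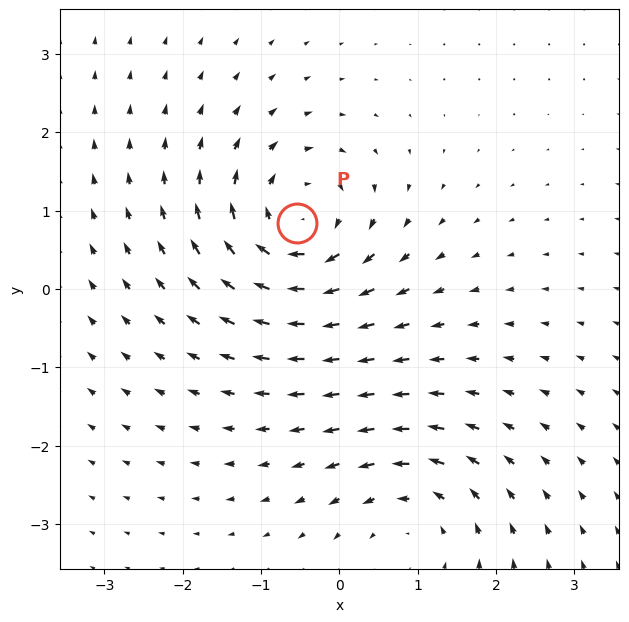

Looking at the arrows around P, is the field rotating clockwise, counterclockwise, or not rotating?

Near P at (-0.5, 0.8) the arrows circulate clockwise. The curl (z-component) there is about -4; negative curl means clockwise rotation.

clockwise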